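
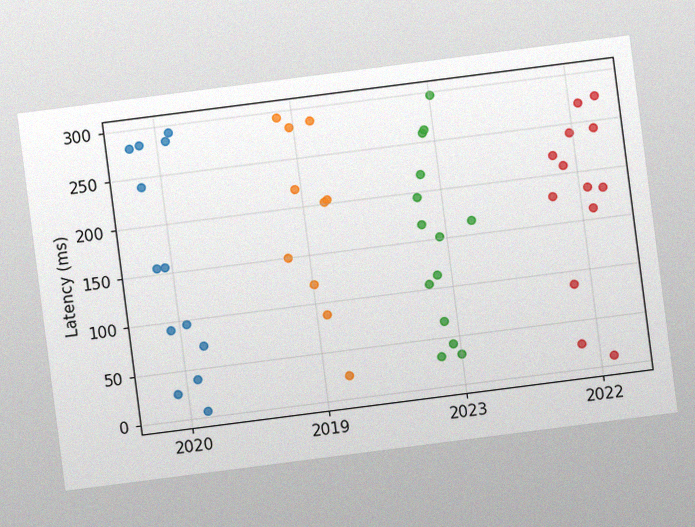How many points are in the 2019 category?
10

The chart is tilted about 7° counter-clockwise, with some photo noise. Counting the markers in the 2019 column gives 10.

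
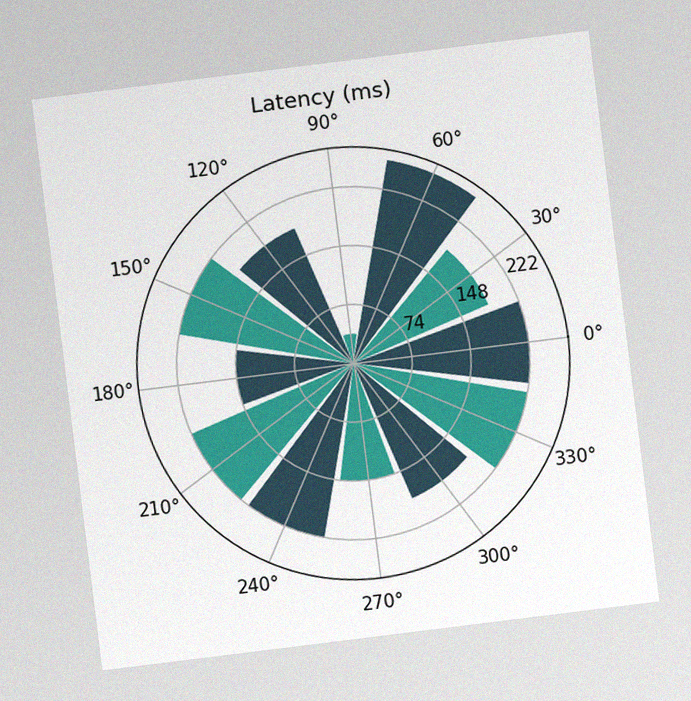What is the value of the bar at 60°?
259ms

The chart is tilted about 7° counter-clockwise, with some photo noise. The bar at 60° reaches 259ms on the radial axis.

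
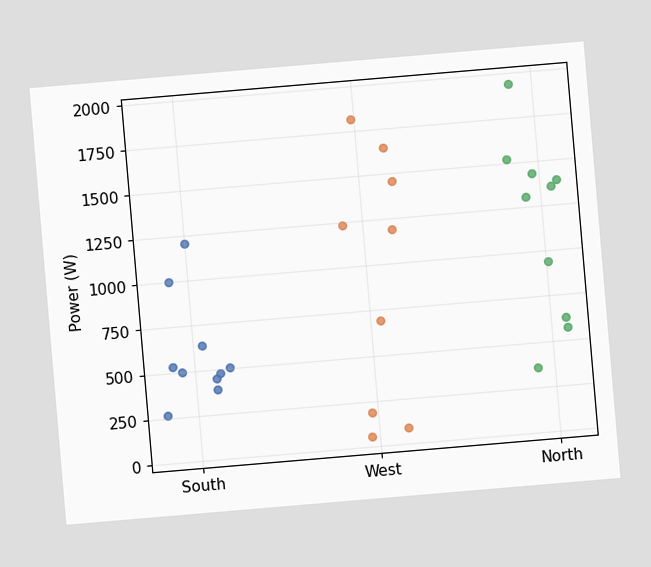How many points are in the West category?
9

The chart is tilted about 5° counter-clockwise. Counting the markers in the West column gives 9.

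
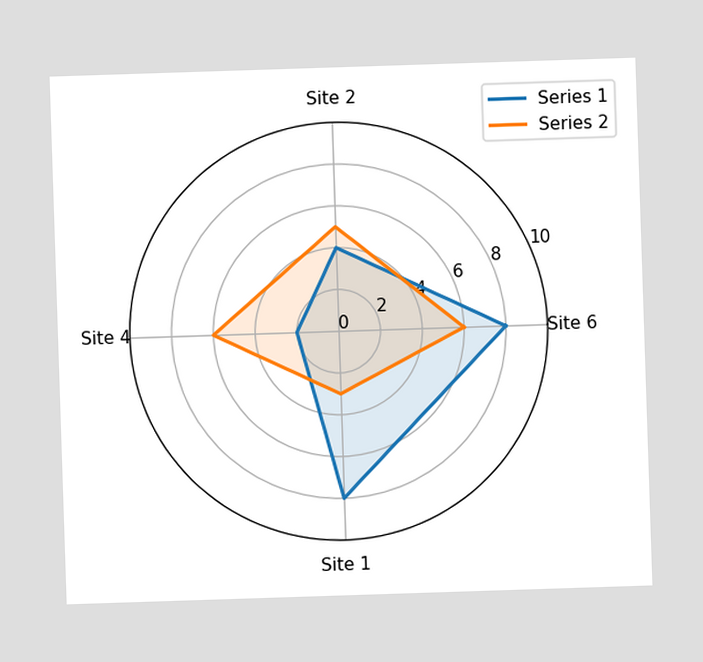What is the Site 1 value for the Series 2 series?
3

On the Site 1 axis, Series 2 reaches 3.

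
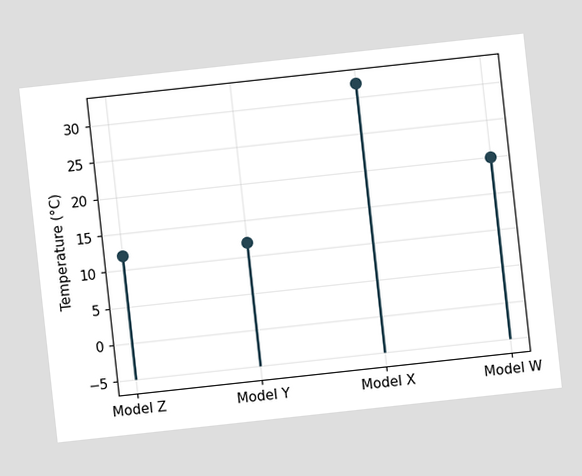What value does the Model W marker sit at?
20°C

The chart is tilted about 6° counter-clockwise. The Model W marker sits at 20°C.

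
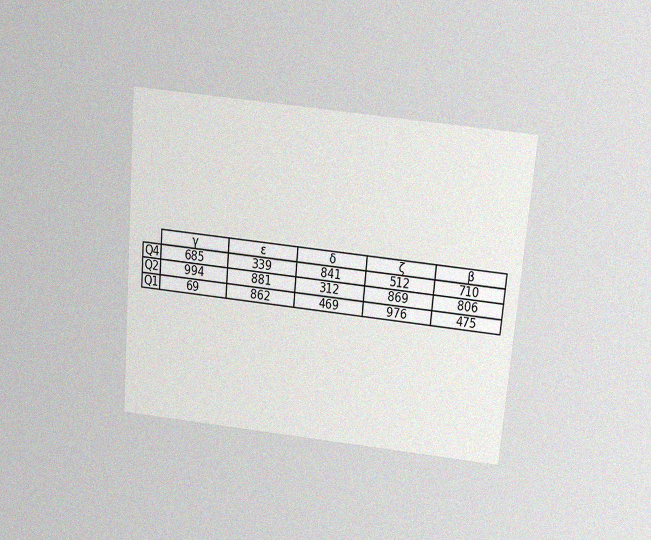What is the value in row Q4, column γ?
685

The chart is tilted about 5° clockwise and viewed slightly from above, with some photo noise. The (Q4, γ) cell reads 685.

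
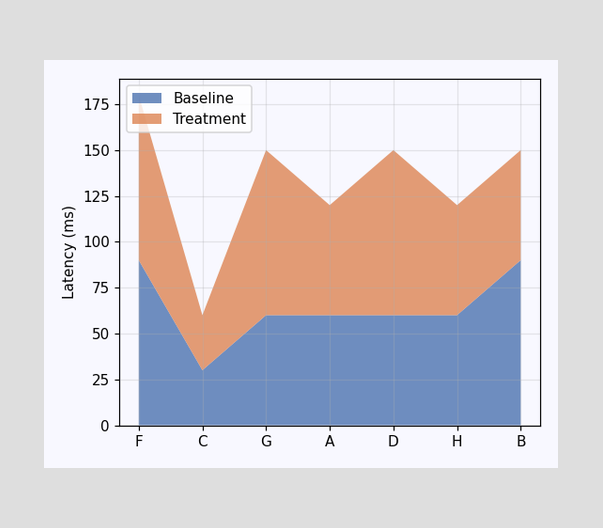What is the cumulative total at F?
180ms

The stacked total at F reaches 180ms.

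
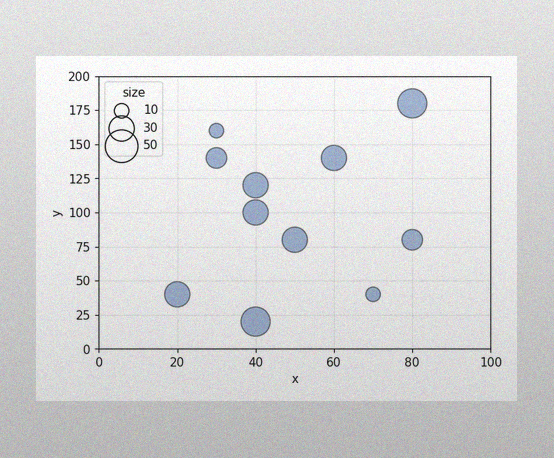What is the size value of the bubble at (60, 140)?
The image has some photo noise and uneven lighting. Matching the bubble at (60, 140) against the size legend gives 30.

30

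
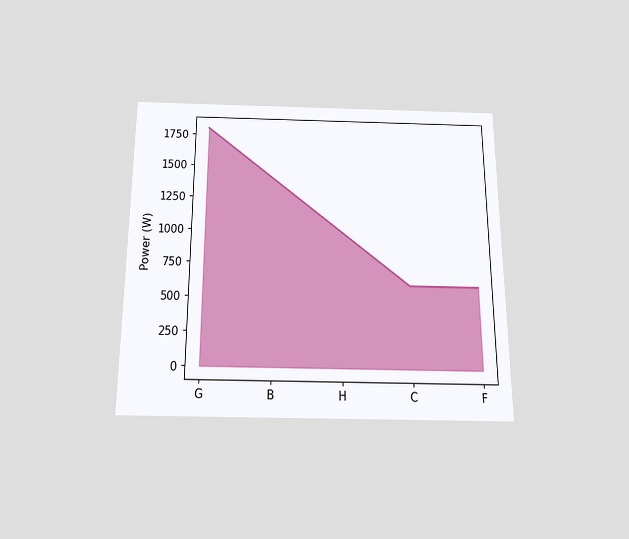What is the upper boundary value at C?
600W

The chart is viewed slightly from below. At C the upper boundary is at 600W.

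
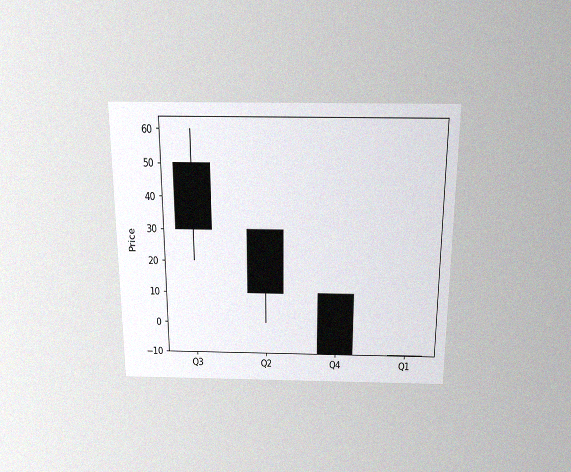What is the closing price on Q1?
The chart is viewed slightly from above, with some photo noise. The Q1 candle closes at -10.

-10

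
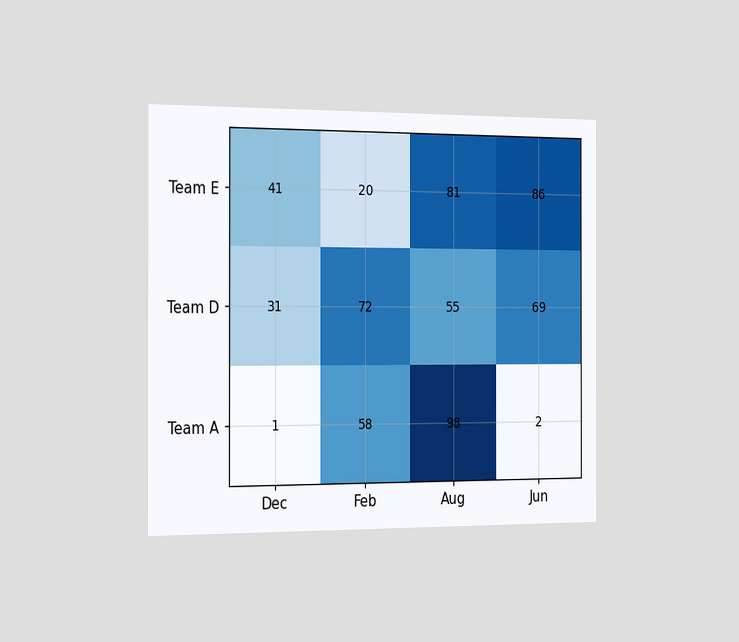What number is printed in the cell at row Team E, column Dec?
The chart is viewed slightly from the left. The (Team E, Dec) cell reads 41.

41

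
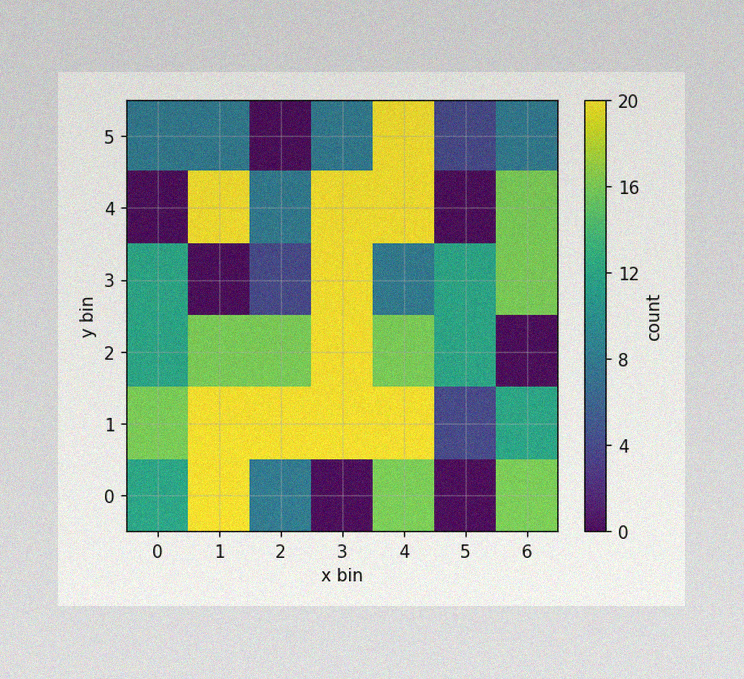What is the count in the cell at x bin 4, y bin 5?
The image has some photo noise and uneven lighting. Matching the cell (4, 5) against the colorbar gives 20.

20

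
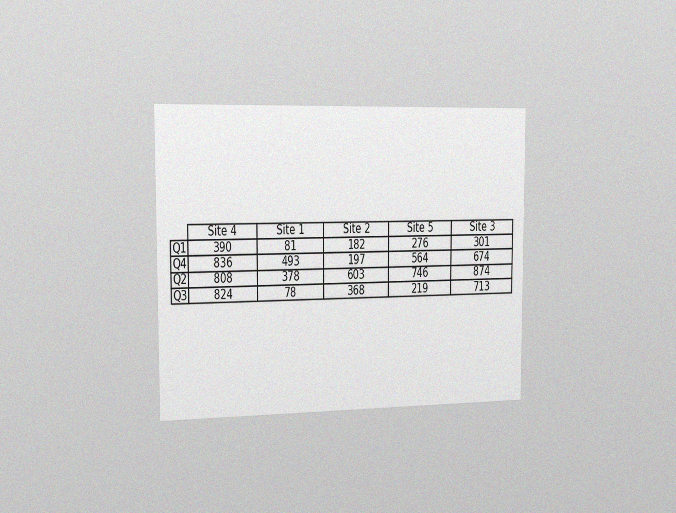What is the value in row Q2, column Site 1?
The chart is viewed slightly from the left, with some photo noise. The (Q2, Site 1) cell reads 378.

378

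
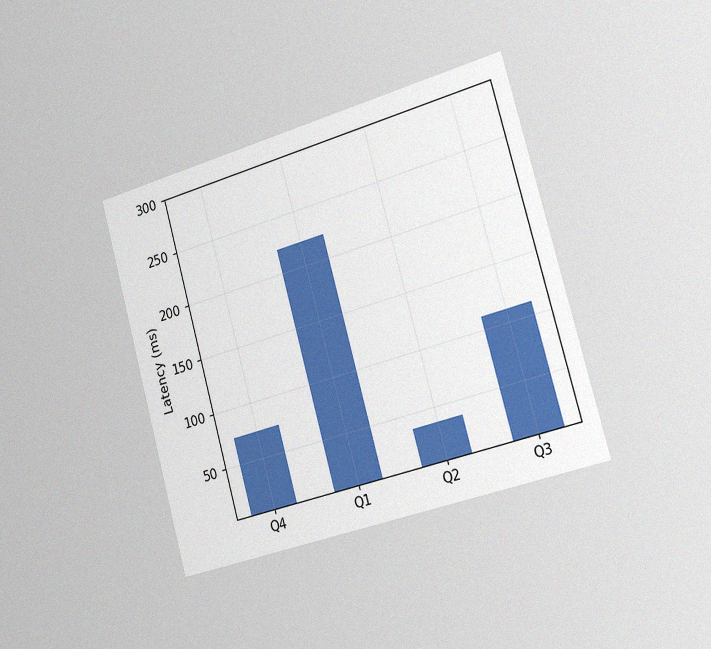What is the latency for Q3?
111ms

The chart is tilted about 15° counter-clockwise and viewed slightly from the right, with some photo noise. Reading along the chart's y-axis, the Q3 bar reaches 111ms.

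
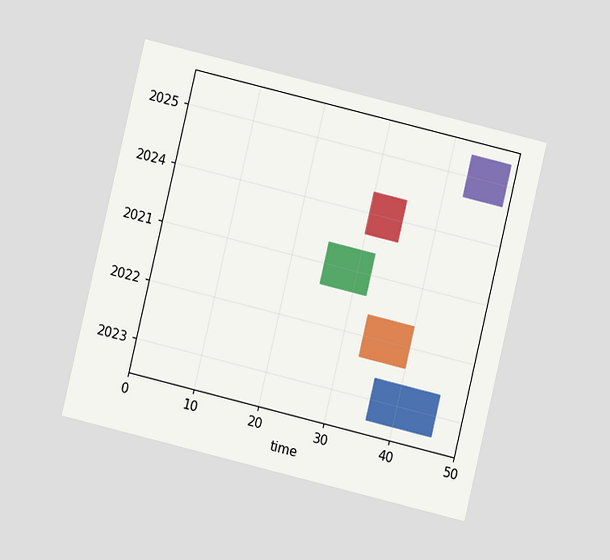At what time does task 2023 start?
36

The chart is tilted about 13° clockwise and viewed at a slight angle. The 2023 bar begins at t=36.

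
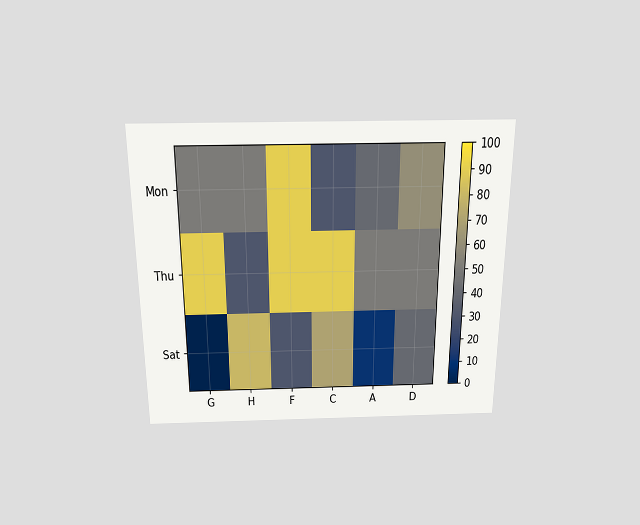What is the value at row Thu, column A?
The chart is viewed slightly from above. Matching cell (Thu, A) against the colorbar gives 50.

50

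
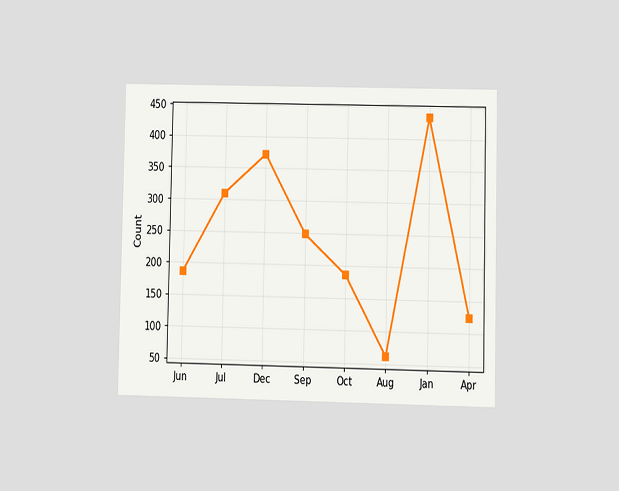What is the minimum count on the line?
62

The chart is viewed at a slight angle. The lowest point is at Aug, and reading across to the y-axis gives 62.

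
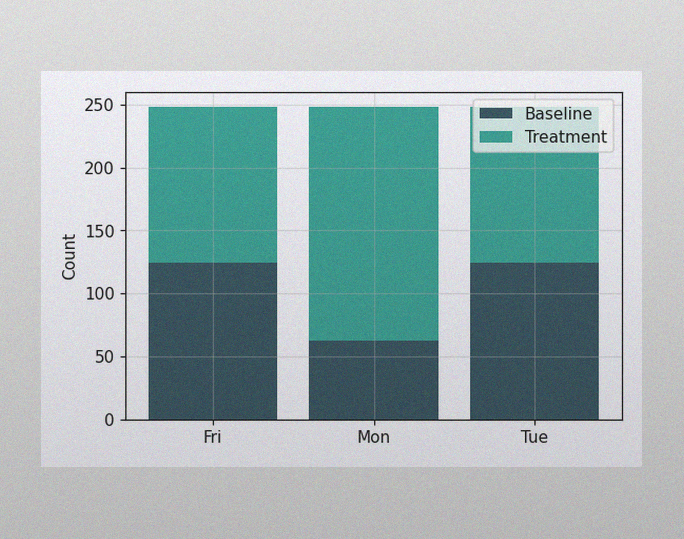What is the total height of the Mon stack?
The image has some photo noise and uneven lighting. The Mon stack's top reaches 248 on the y-axis.

248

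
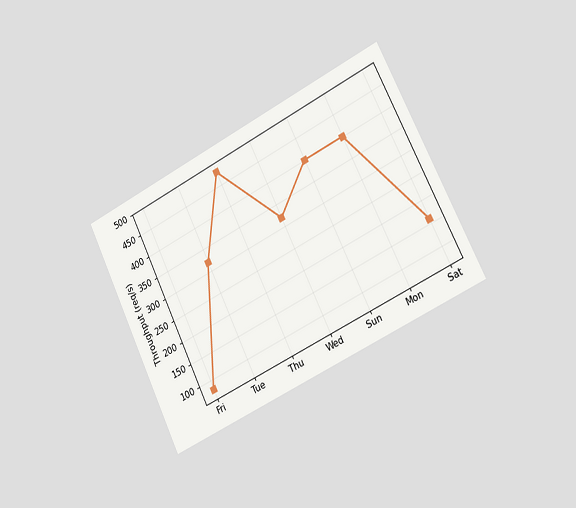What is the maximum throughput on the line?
The chart is tilted about 26° counter-clockwise and viewed slightly from the right. The highest point is at Thu, and reading across to the y-axis gives 480req/s.

480req/s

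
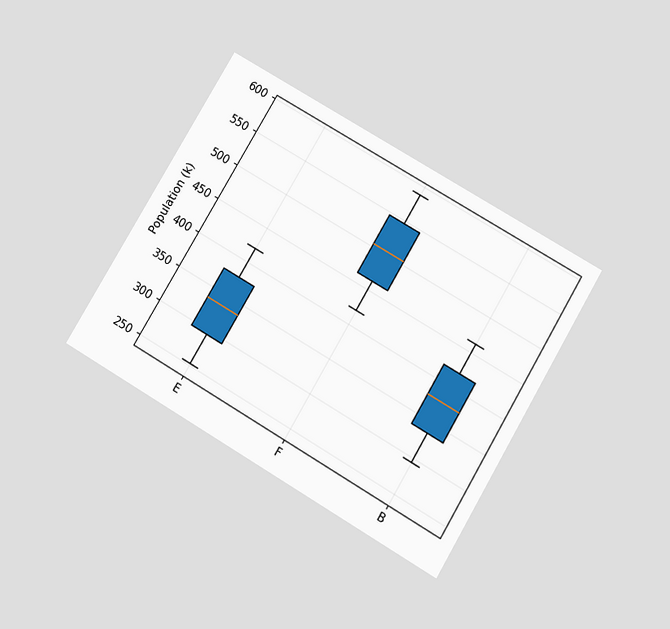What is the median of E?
336k

The chart is tilted about 31° clockwise and viewed slightly from below. The median line in the E box sits at 336k.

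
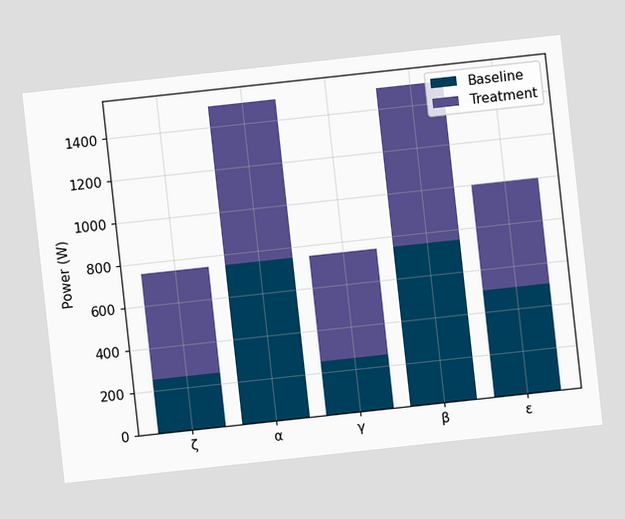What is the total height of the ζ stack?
The chart is tilted about 6° counter-clockwise. The ζ stack's top reaches 750W on the y-axis.

750W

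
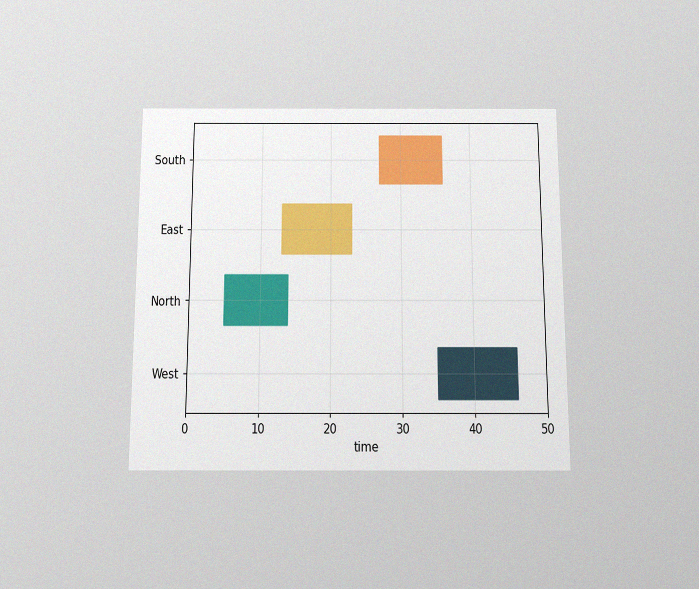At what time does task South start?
The chart is viewed slightly from below, with some photo noise. The South bar begins at t=27.

27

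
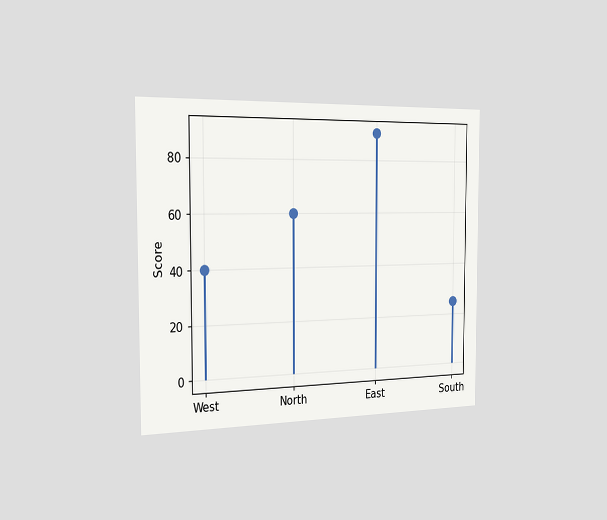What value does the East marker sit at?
The chart is viewed slightly from the left. The East marker sits at 90.

90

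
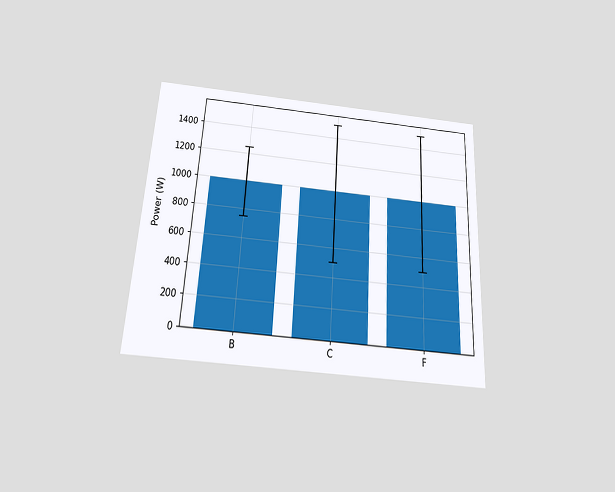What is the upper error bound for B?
The chart is tilted about 3° clockwise and viewed slightly from below. The B bar's upper whisker reaches 1250W.

1250W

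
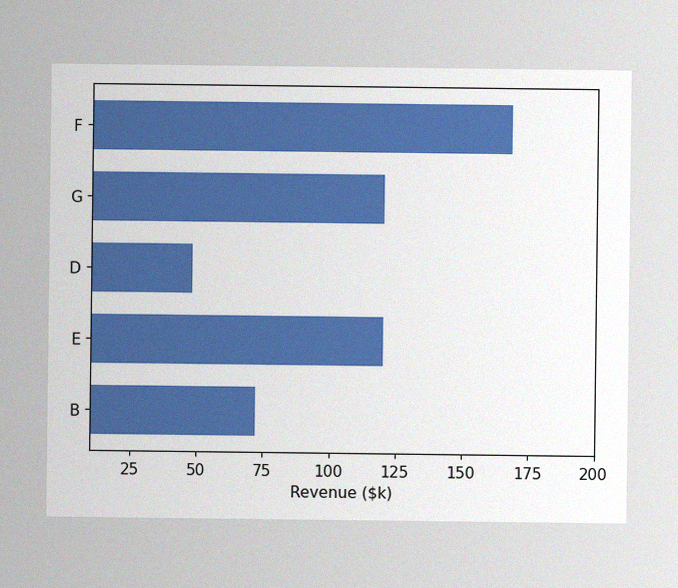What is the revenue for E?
The image has some photo noise and uneven lighting. Reading along the chart's x-axis, the E bar reaches $120k.

$120k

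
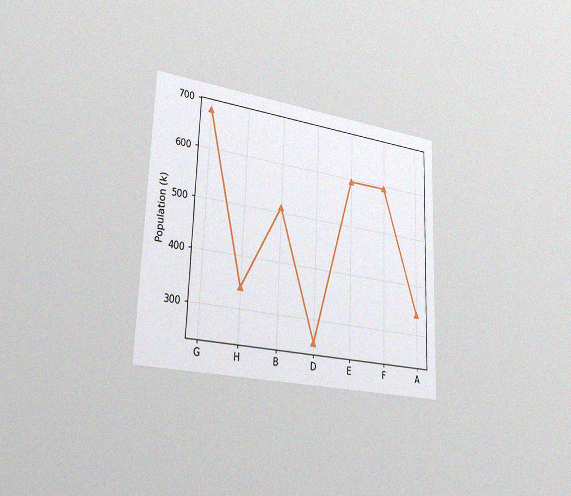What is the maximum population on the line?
The chart is tilted about 2° clockwise and viewed slightly from the left, with some photo noise. The highest point is at G, and reading across to the y-axis gives 680k.

680k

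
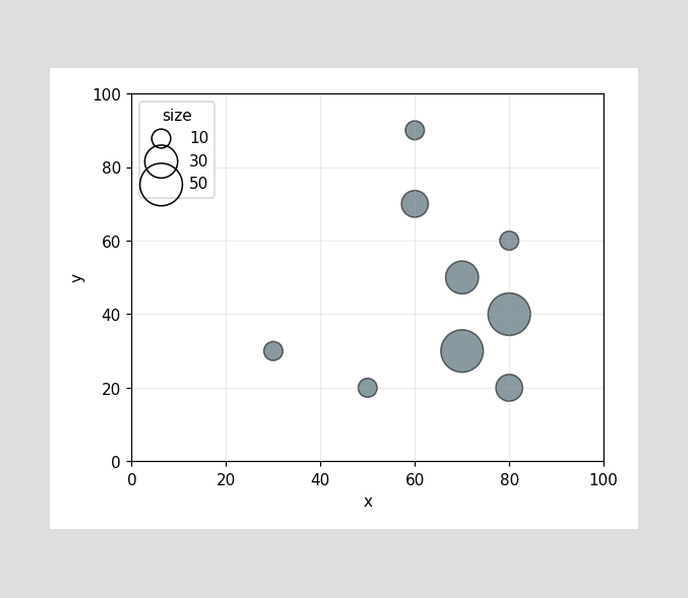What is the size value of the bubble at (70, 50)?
30

Matching the bubble at (70, 50) against the size legend gives 30.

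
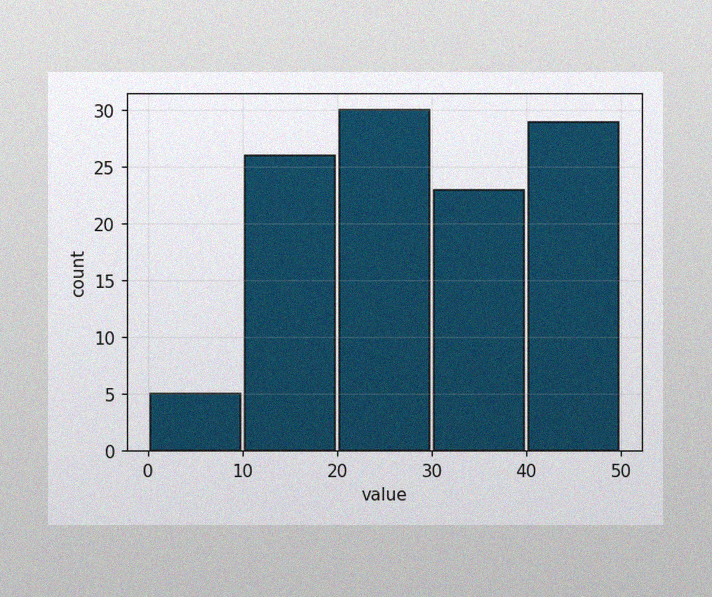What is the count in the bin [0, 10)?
5

The image has some photo noise and uneven lighting. The [0, 10) bin has height 5.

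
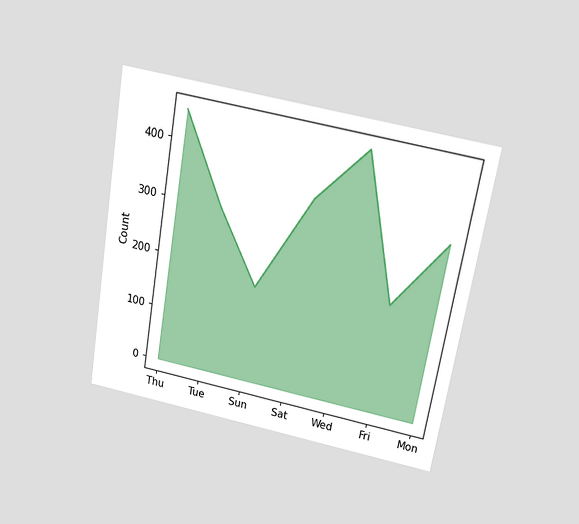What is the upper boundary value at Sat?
350

The chart is tilted about 10° clockwise and viewed slightly from above. At Sat the upper boundary is at 350.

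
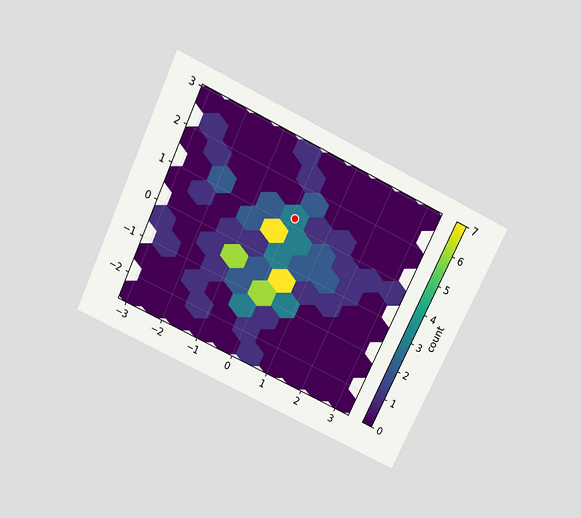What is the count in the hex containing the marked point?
3

The chart is tilted about 25° clockwise and viewed slightly from above. The marked hex reads 3 on the colorbar.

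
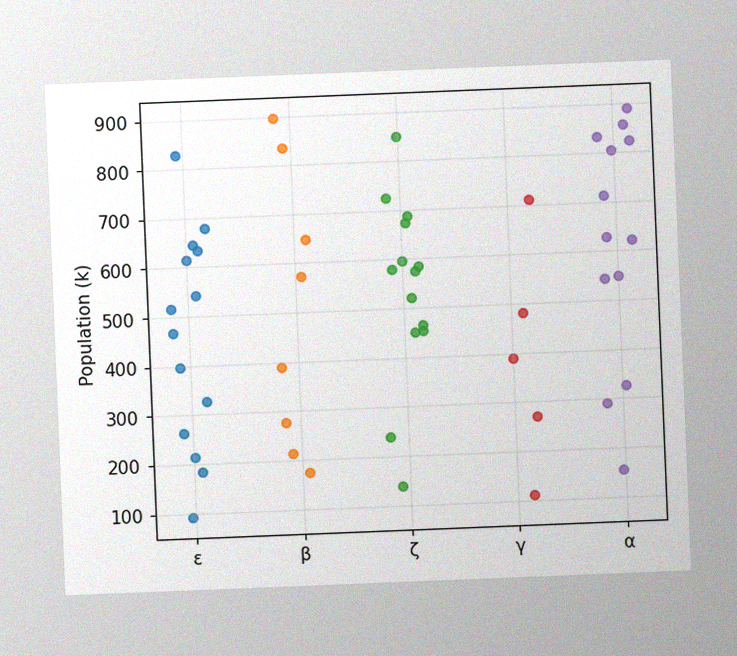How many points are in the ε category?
14

The chart is tilted about 2° counter-clockwise, with some photo noise. Counting the markers in the ε column gives 14.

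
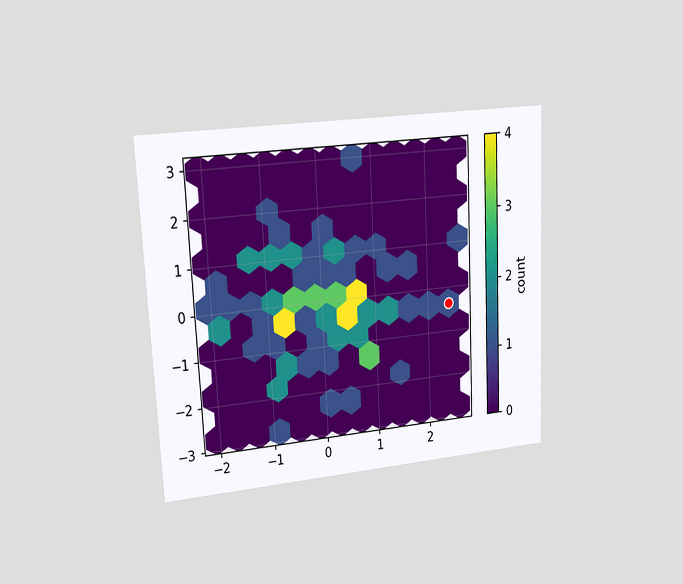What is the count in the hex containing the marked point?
1

The chart is tilted about 3° counter-clockwise and viewed at a slight angle. The marked hex reads 1 on the colorbar.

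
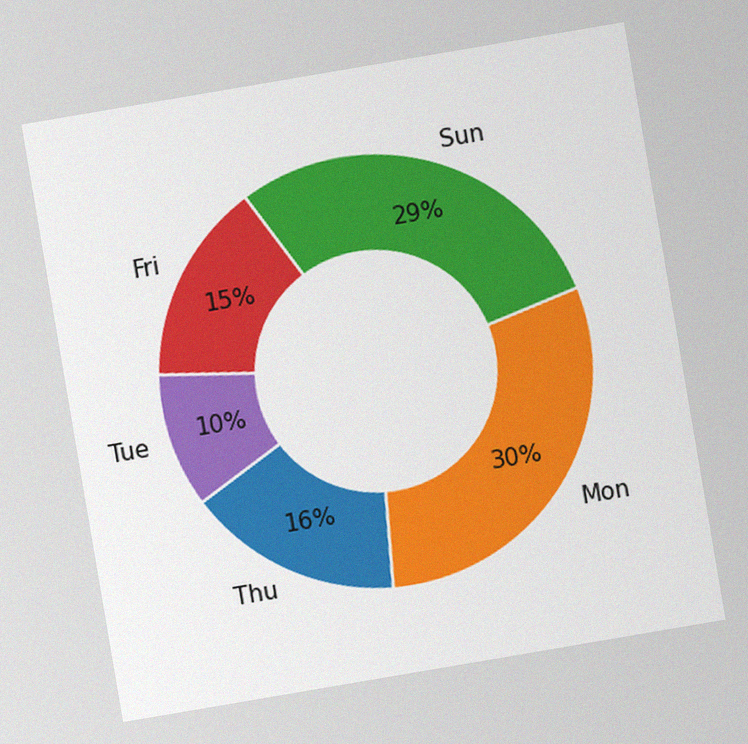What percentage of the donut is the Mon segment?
30%

The chart is tilted about 10° counter-clockwise, with some photo noise. The Mon segment takes up 30% of the ring.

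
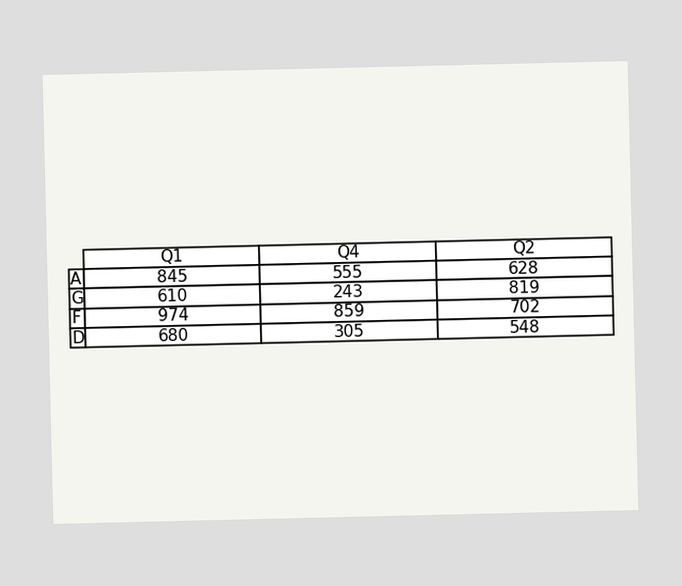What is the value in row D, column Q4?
The (D, Q4) cell reads 305.

305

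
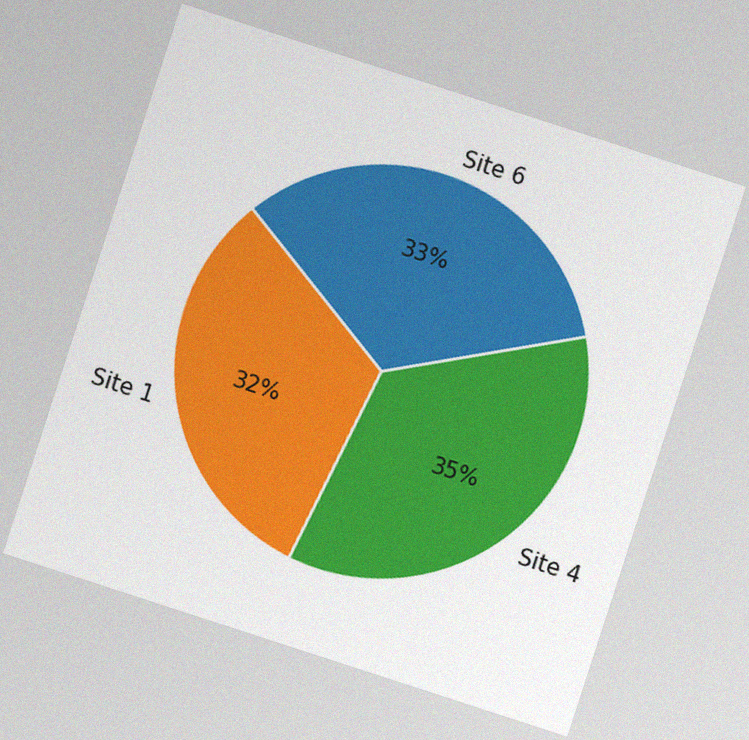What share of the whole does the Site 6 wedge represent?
33%

The chart is tilted about 18° clockwise, with some photo noise. The Site 6 slice takes up 33% of the pie.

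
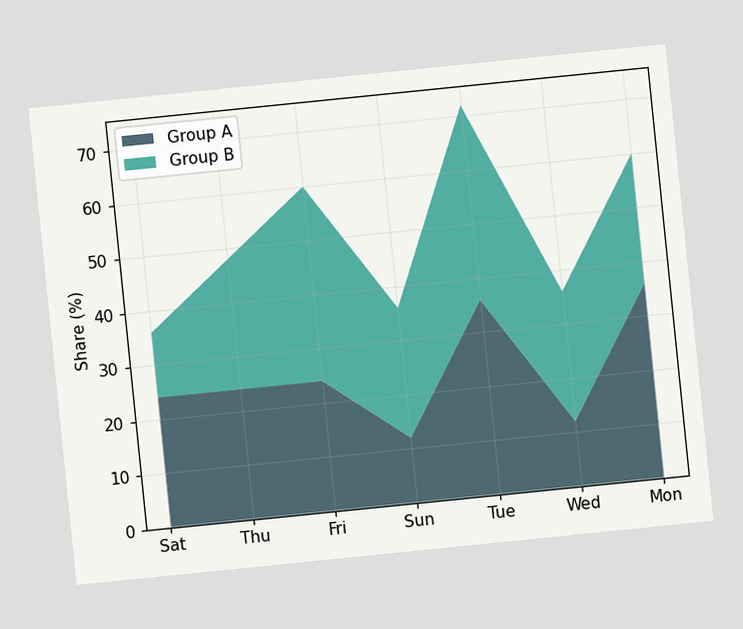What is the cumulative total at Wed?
The chart is tilted about 6° counter-clockwise. The stacked total at Wed reaches 36%.

36%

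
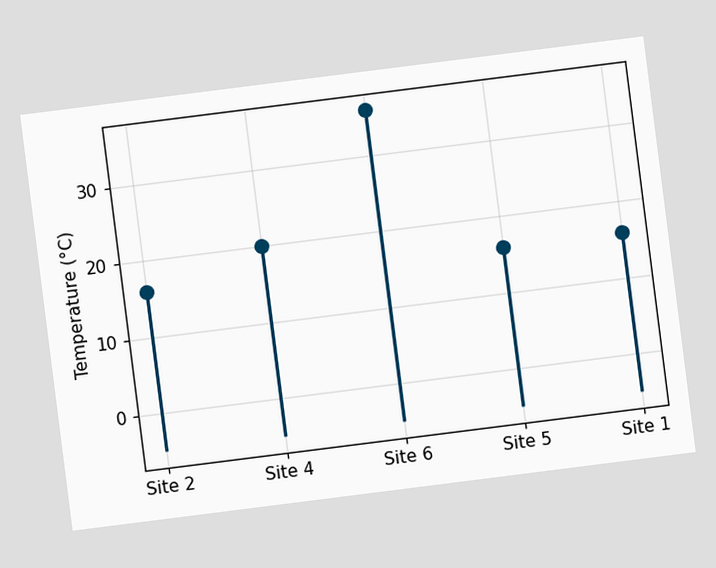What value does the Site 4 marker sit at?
The chart is tilted about 7° counter-clockwise. The Site 4 marker sits at 20°C.

20°C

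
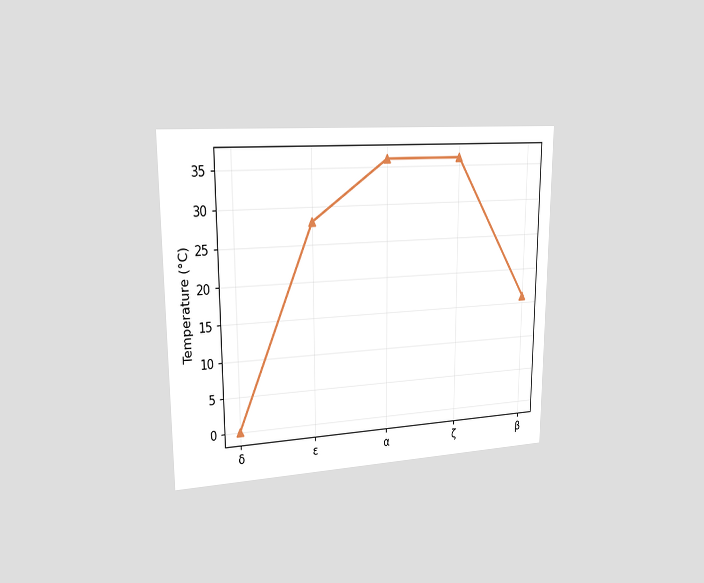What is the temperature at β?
The chart is viewed slightly from the left. At β, the line is at 16°C.

16°C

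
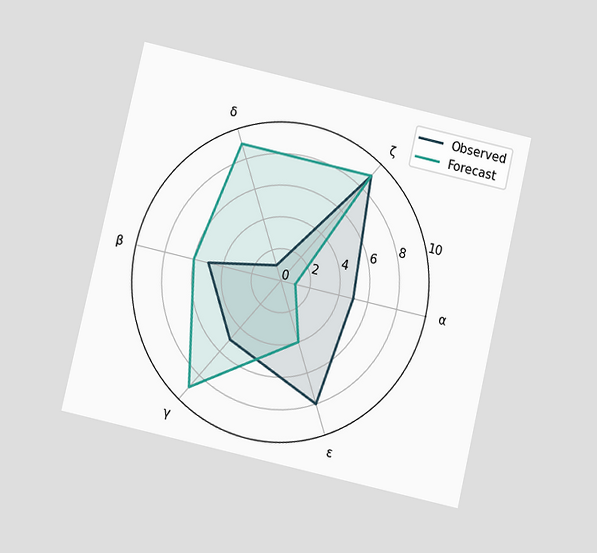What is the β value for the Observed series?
5

The chart is tilted about 13° clockwise and viewed at a slight angle. On the β axis, Observed reaches 5.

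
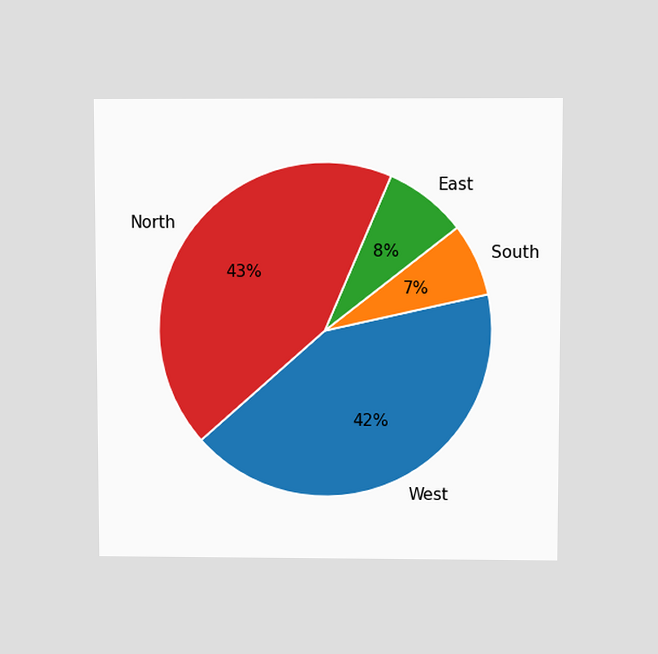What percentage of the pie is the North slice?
The chart is viewed slightly from above. The North slice takes up 43% of the pie.

43%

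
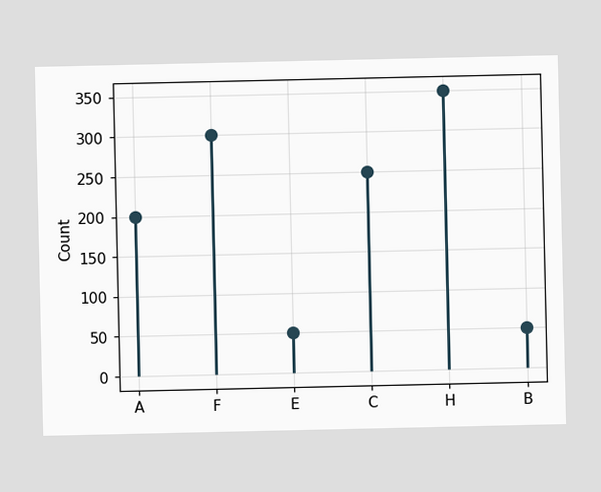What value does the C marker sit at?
250

The C marker sits at 250.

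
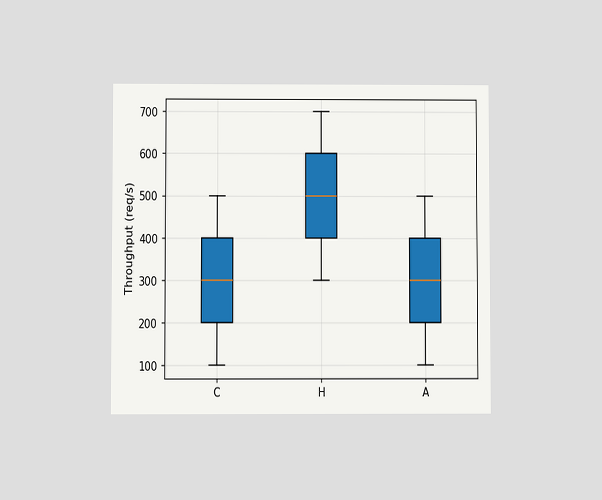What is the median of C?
The chart is viewed at a slight angle. The median line in the C box sits at 300req/s.

300req/s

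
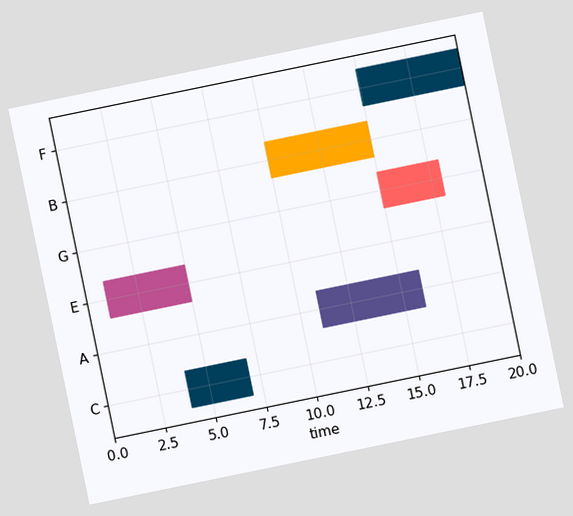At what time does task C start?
4

The chart is tilted about 12° counter-clockwise. The C bar begins at t=4.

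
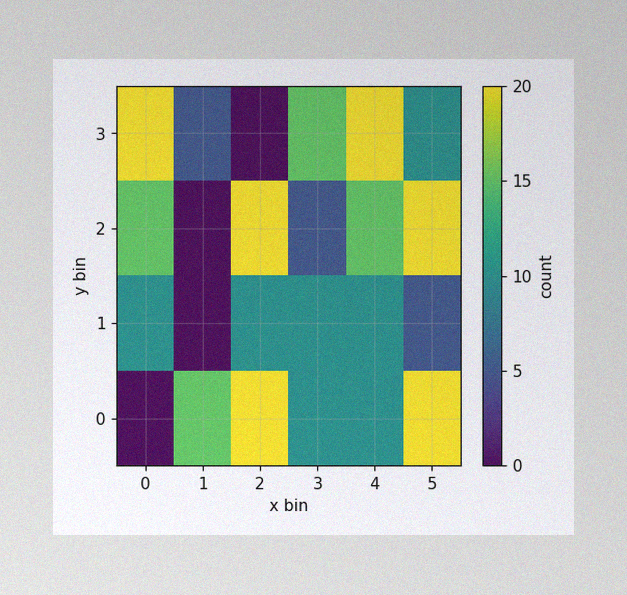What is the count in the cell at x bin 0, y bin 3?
The image has some photo noise and uneven lighting. Matching the cell (0, 3) against the colorbar gives 20.

20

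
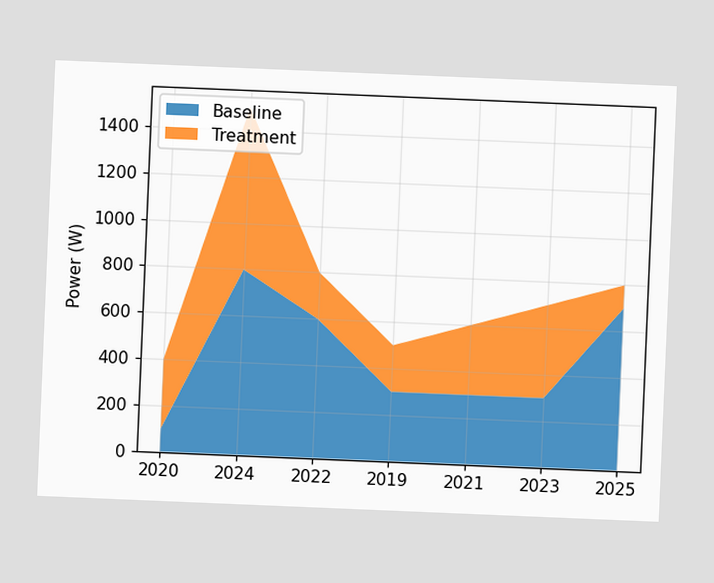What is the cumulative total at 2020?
400W

The chart is tilted about 2° clockwise. The stacked total at 2020 reaches 400W.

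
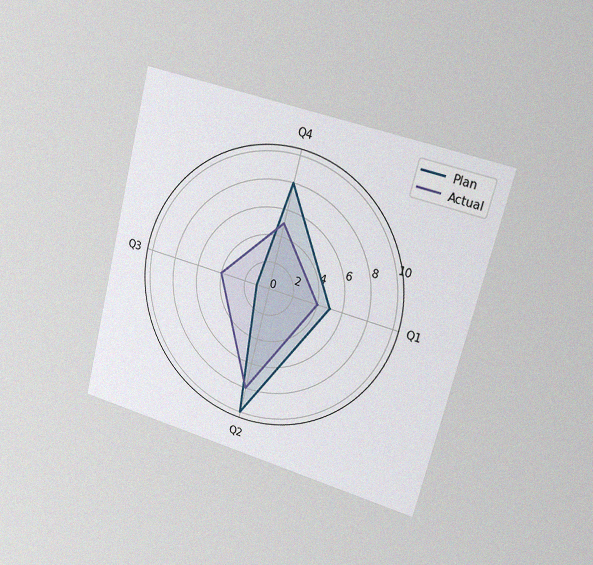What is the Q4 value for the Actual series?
The chart is tilted about 14° clockwise and viewed slightly from the right, with some photo noise. On the Q4 axis, Actual reaches 5.

5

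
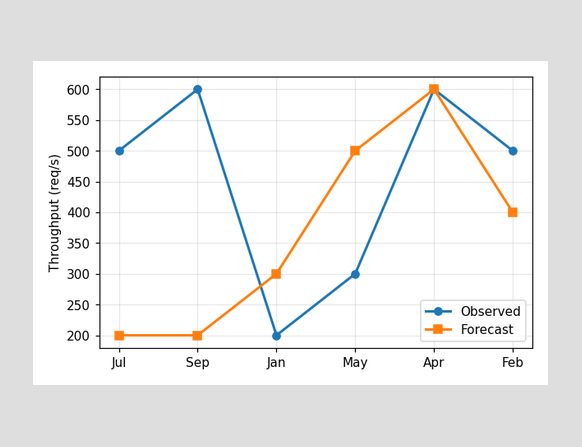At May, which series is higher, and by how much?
Forecast, by 200req/s

At May, Forecast sits above the other line by 200req/s.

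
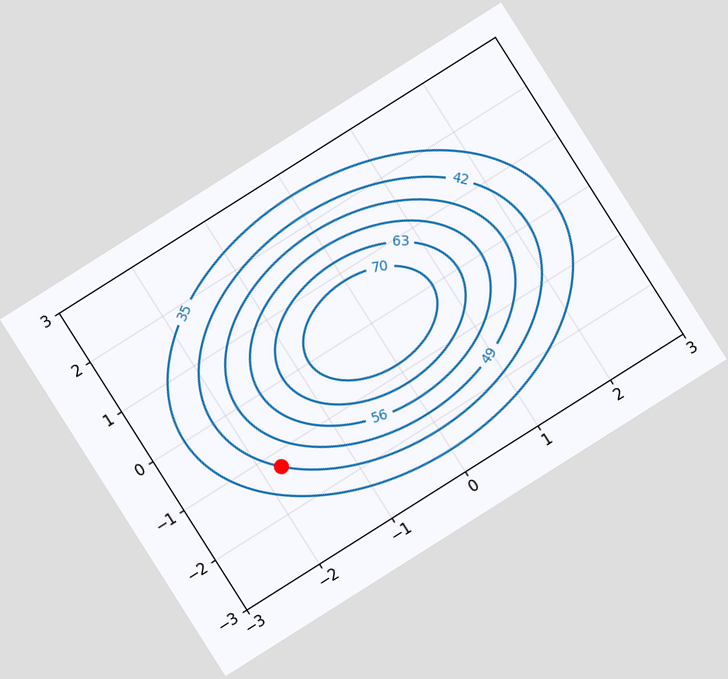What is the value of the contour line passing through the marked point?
42

The chart is tilted about 32° counter-clockwise. The marked point sits on the contour labelled 42.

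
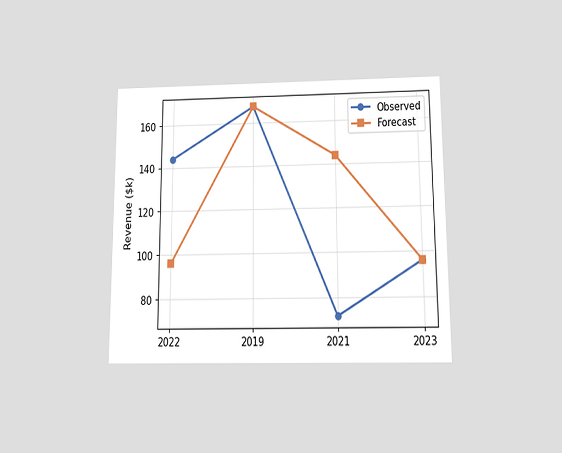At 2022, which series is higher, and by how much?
The chart is viewed slightly from below. At 2022, Observed sits above the other line by $48k.

Observed, by $48k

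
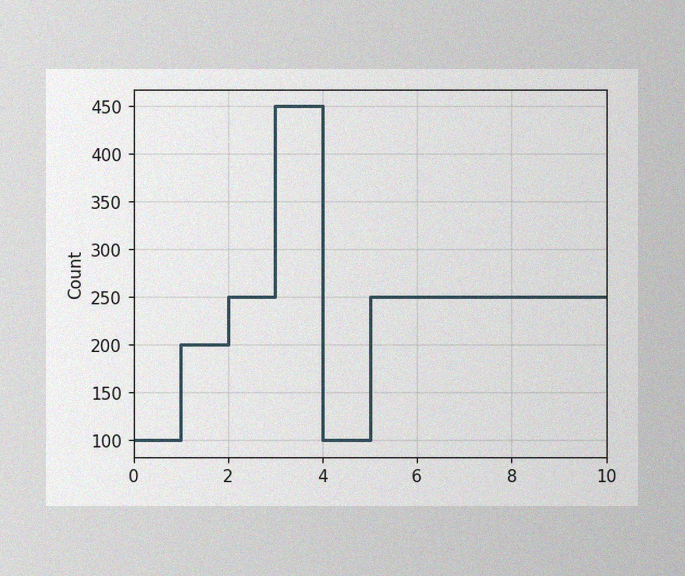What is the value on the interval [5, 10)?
The image has some photo noise and uneven lighting. On [5, 10) the step sits at 250.

250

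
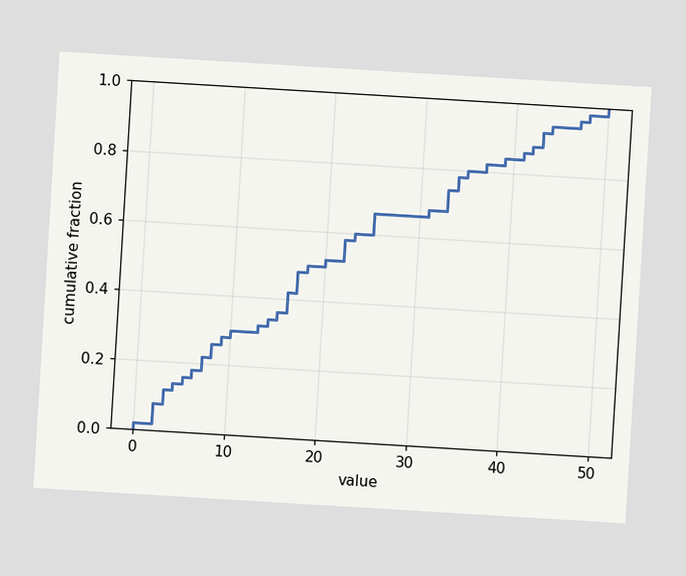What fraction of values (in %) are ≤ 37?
The chart is tilted about 3° clockwise. At x=37 the ECDF step is at 82%.

82%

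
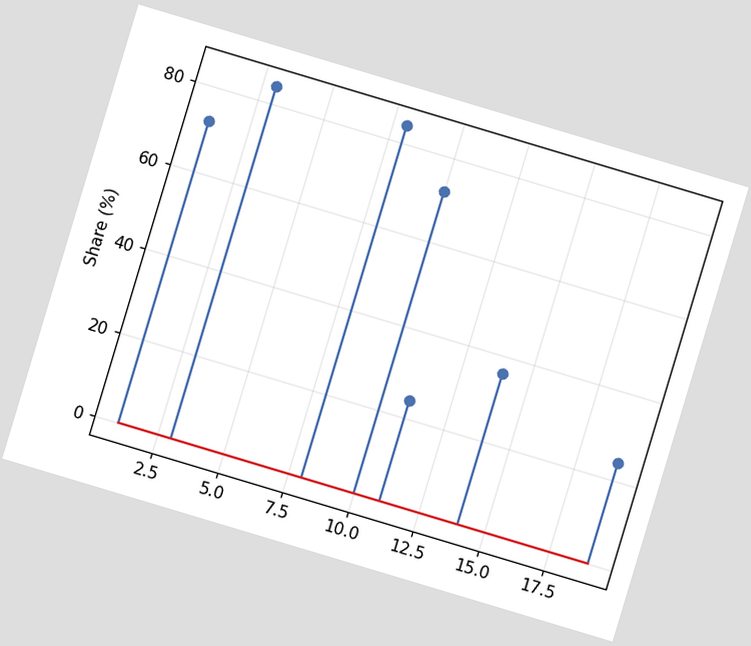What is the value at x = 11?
24%

The chart is tilted about 17° clockwise. The stem at x=11 reaches 24%.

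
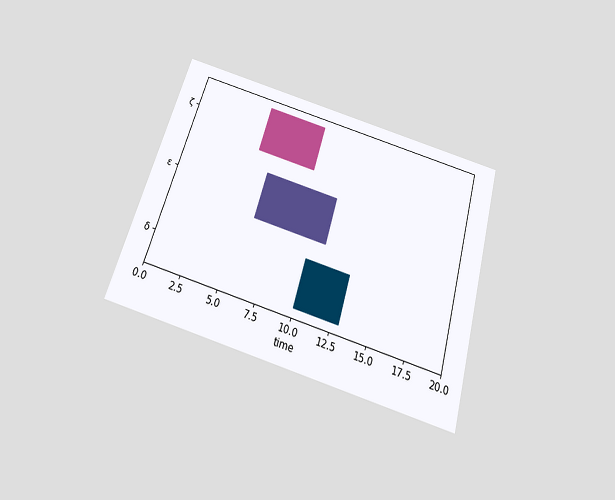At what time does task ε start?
The chart is tilted about 17° clockwise and viewed slightly from below. The ε bar begins at t=6.

6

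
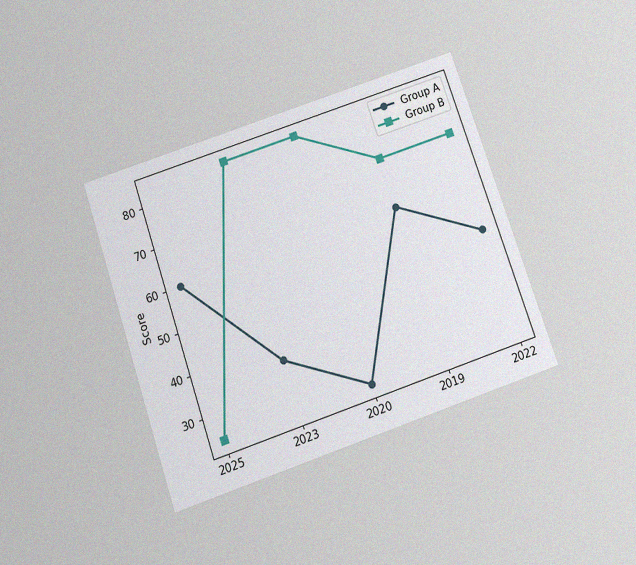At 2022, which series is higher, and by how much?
The chart is tilted about 19° counter-clockwise and viewed slightly from below, with some photo noise. At 2022, Group B sits above the other line by 24.

Group B, by 24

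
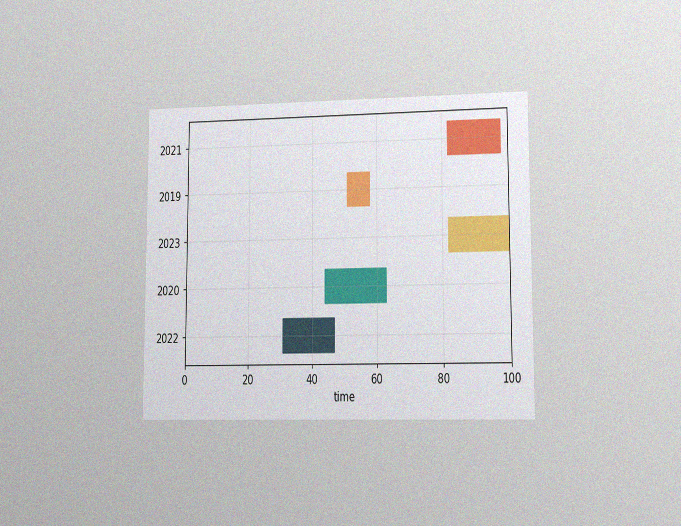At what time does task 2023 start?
The chart is viewed slightly from the right, with some photo noise. The 2023 bar begins at t=82.

82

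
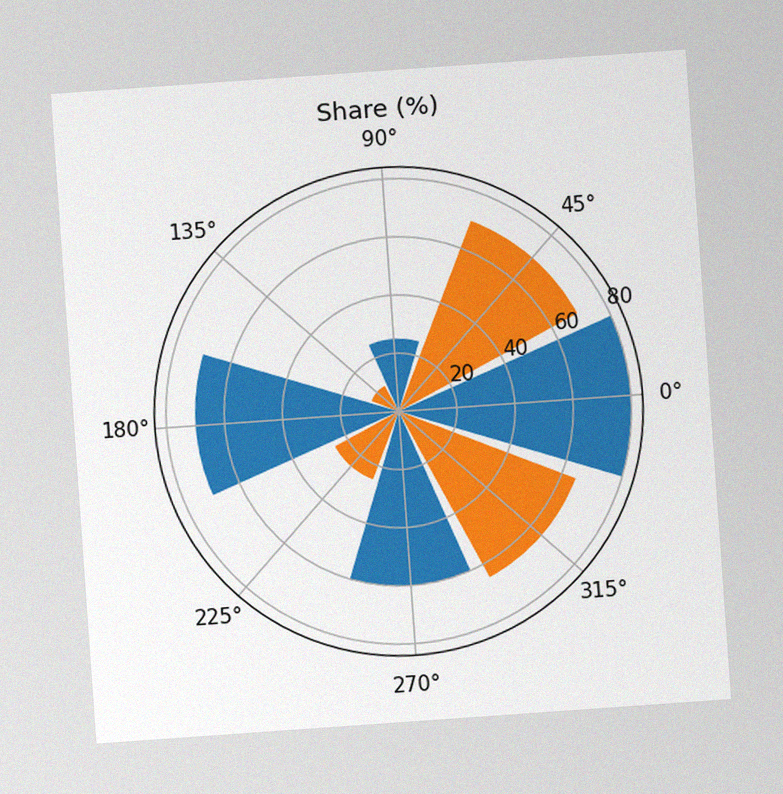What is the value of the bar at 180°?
70%

The chart is tilted about 4° counter-clockwise, with some photo noise. The bar at 180° reaches 70% on the radial axis.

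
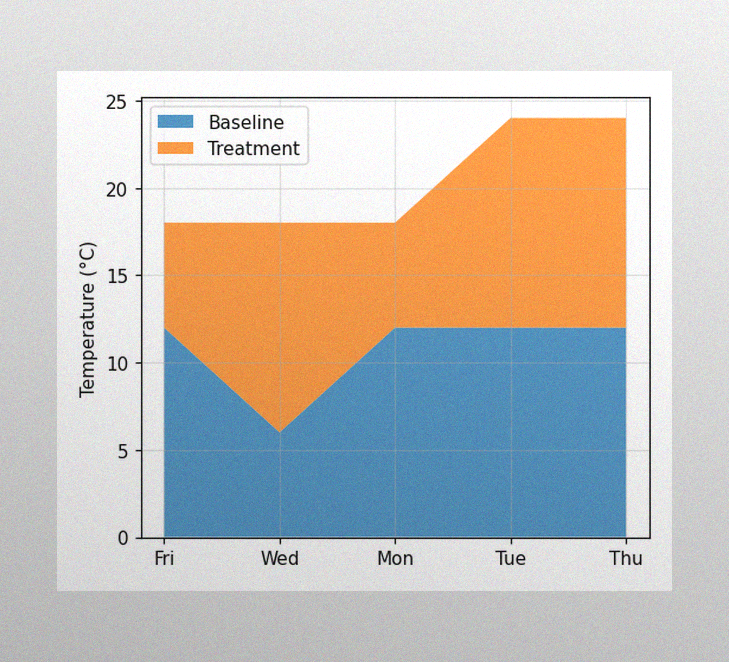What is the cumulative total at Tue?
24°C

The image has some photo noise and uneven lighting. The stacked total at Tue reaches 24°C.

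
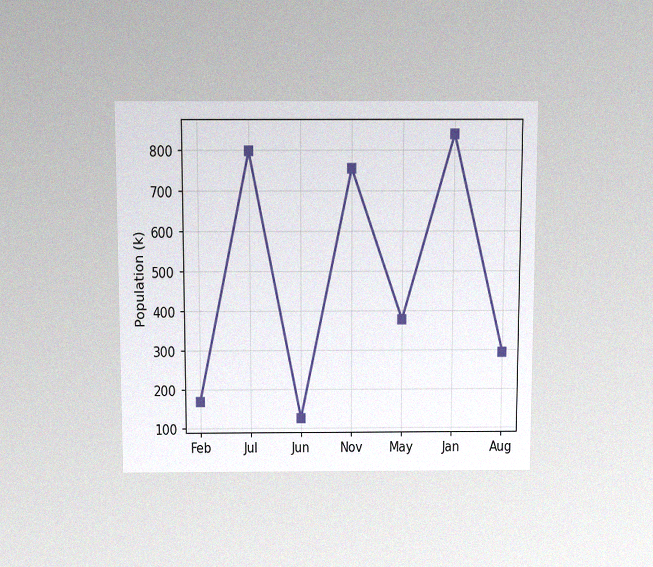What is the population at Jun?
126k

The chart is viewed slightly from above, with some photo noise. At Jun, the line is at 126k.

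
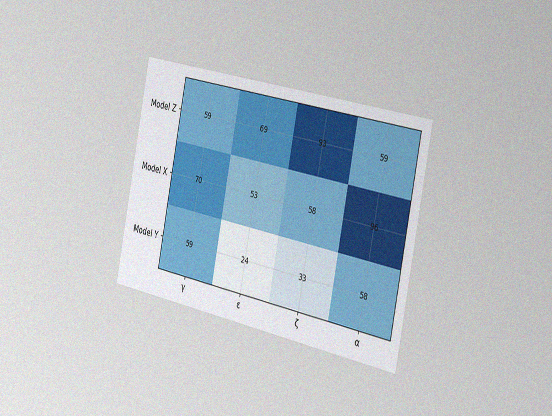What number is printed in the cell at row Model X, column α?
The chart is tilted about 12° clockwise and viewed slightly from the right, with some photo noise. The (Model X, α) cell reads 96.

96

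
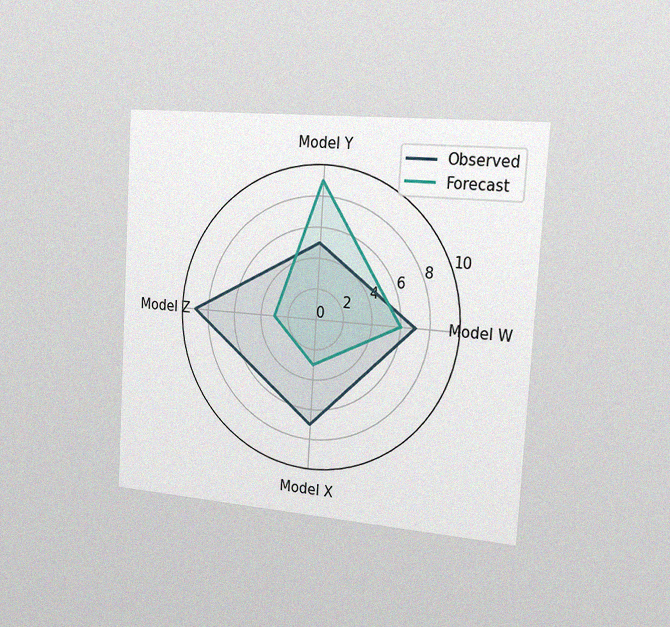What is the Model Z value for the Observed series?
The chart is tilted about 3° clockwise and viewed slightly from the right, with some photo noise. On the Model Z axis, Observed reaches 9.

9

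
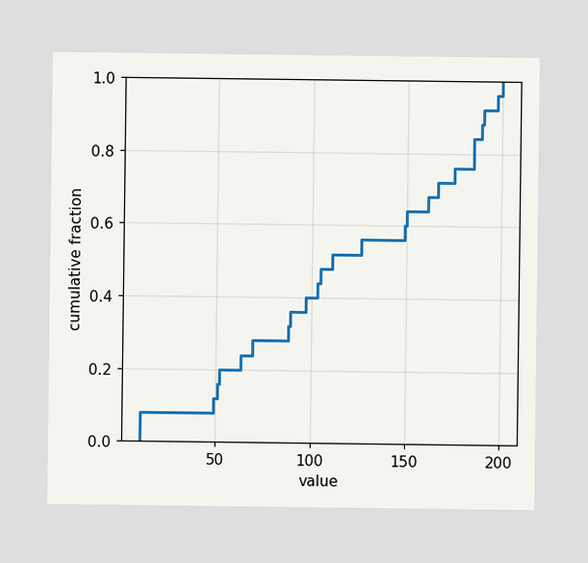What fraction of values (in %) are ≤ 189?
At x=189 the ECDF step is at 88%.

88%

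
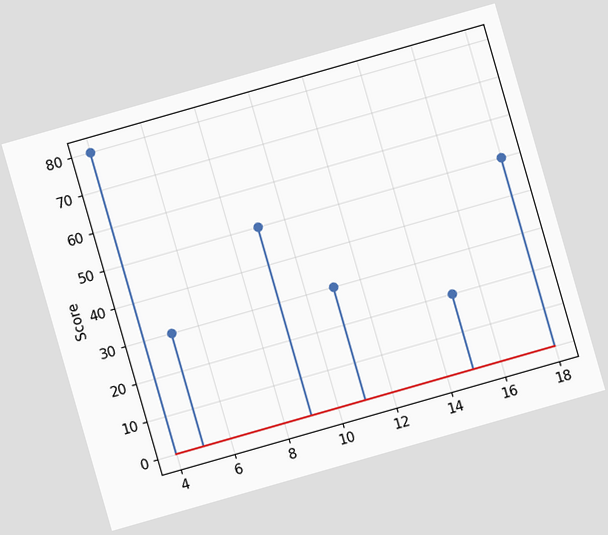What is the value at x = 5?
The chart is tilted about 16° counter-clockwise. The stem at x=5 reaches 30.

30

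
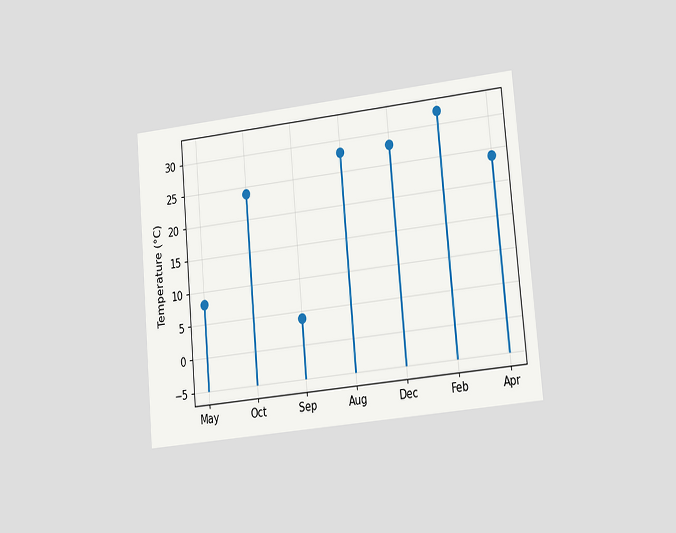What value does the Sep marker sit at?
The chart is tilted about 5° counter-clockwise and viewed slightly from the right. The Sep marker sits at 4°C.

4°C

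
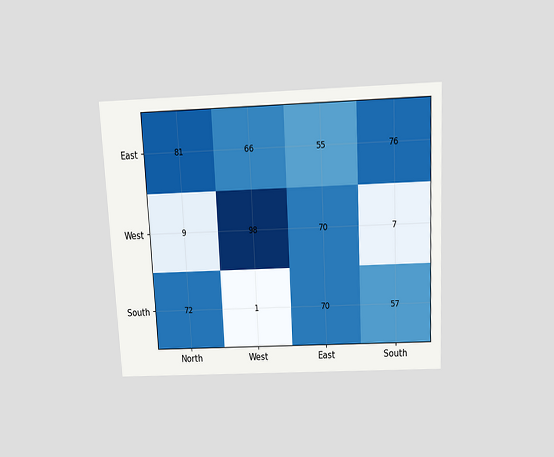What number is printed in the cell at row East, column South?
The chart is tilted about 3° counter-clockwise and viewed slightly from above. The (East, South) cell reads 76.

76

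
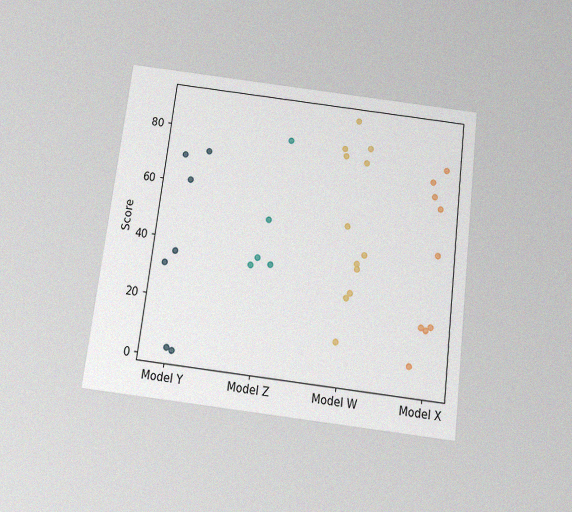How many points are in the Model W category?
12

The chart is tilted about 7° clockwise and viewed slightly from below, with some photo noise. Counting the markers in the Model W column gives 12.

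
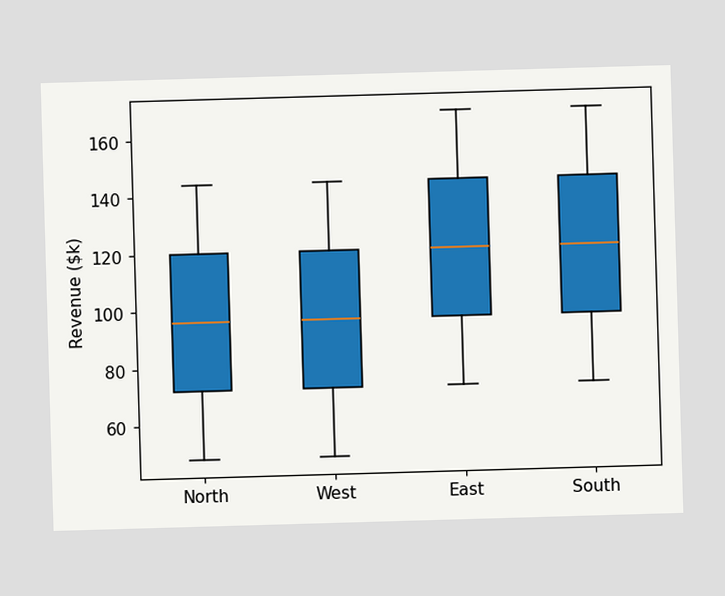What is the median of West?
The median line in the West box sits at $96k.

$96k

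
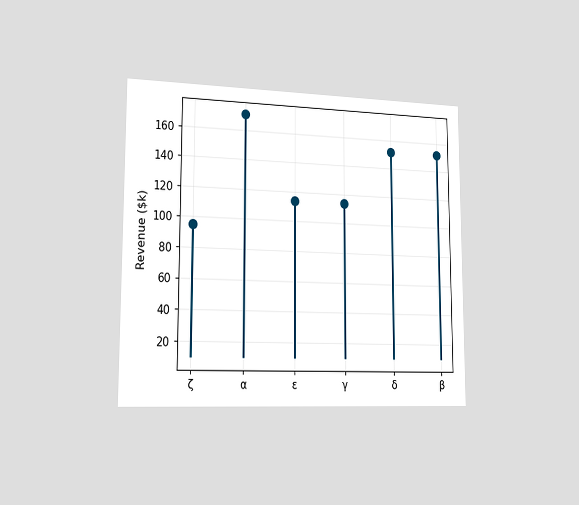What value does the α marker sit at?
The chart is viewed slightly from the left. The α marker sits at $171k.

$171k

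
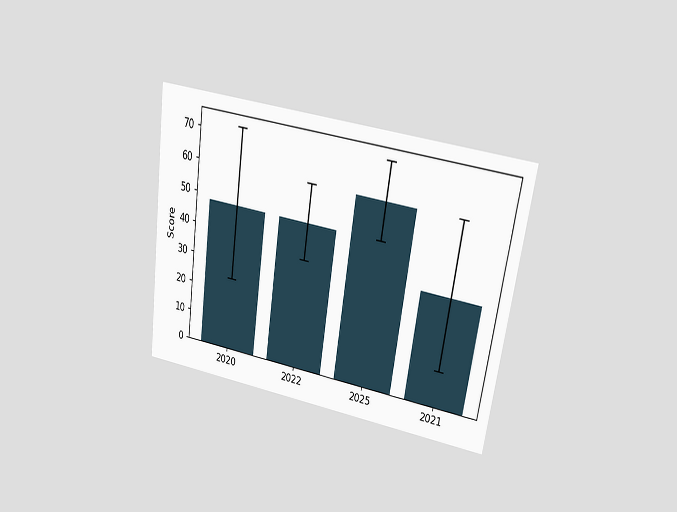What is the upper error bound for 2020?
The chart is tilted about 8° clockwise and viewed at a slight angle. The 2020 bar's upper whisker reaches 72.

72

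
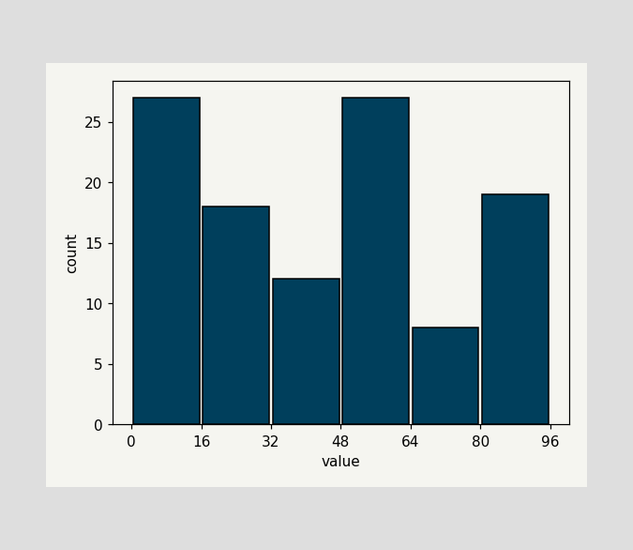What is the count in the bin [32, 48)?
12

The [32, 48) bin has height 12.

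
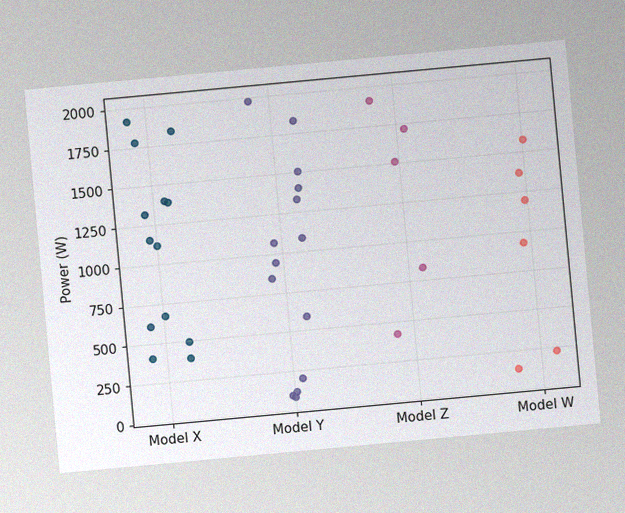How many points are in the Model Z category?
The chart is tilted about 5° counter-clockwise, with some photo noise. Counting the markers in the Model Z column gives 5.

5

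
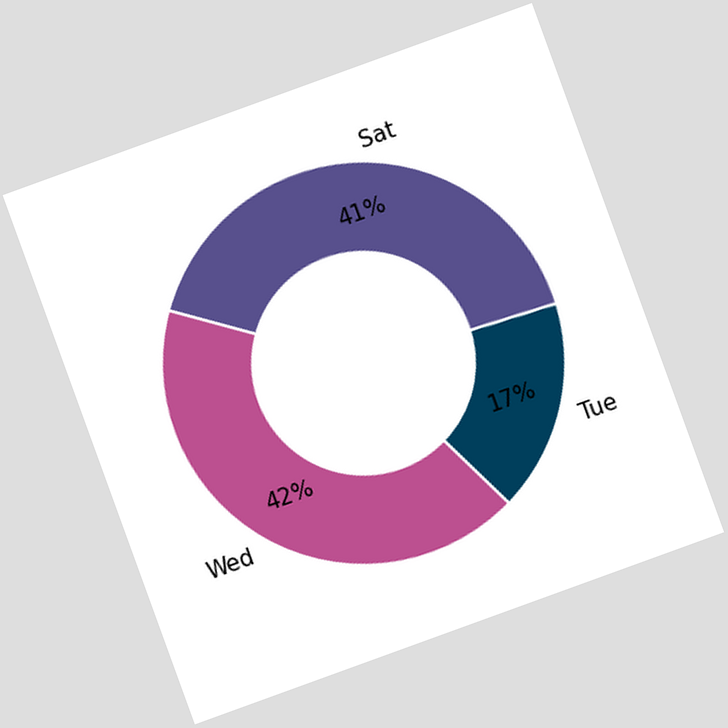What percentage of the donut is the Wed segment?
The chart is tilted about 20° counter-clockwise. The Wed segment takes up 42% of the ring.

42%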